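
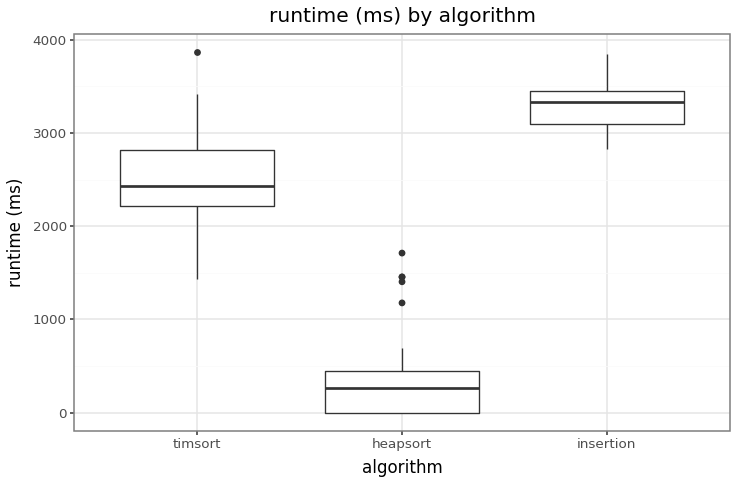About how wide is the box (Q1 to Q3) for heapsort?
≈ 500

Q3 ≈ 500, Q1 ≈ 0; IQR ≈ 500.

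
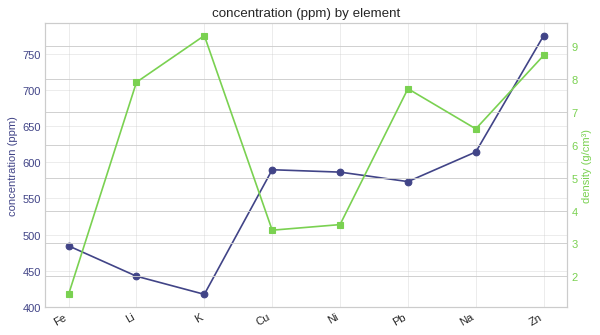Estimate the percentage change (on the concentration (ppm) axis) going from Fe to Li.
≈ -10%

Fe ≈ 500, Li ≈ 450; (450 − 500) / 500 ≈ -10%.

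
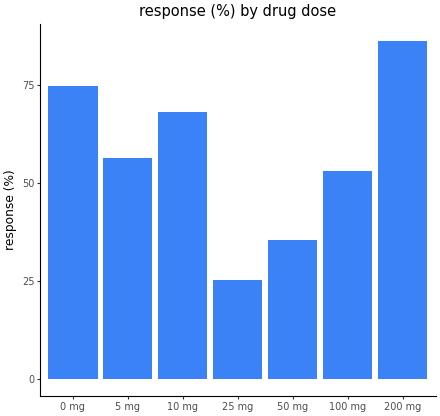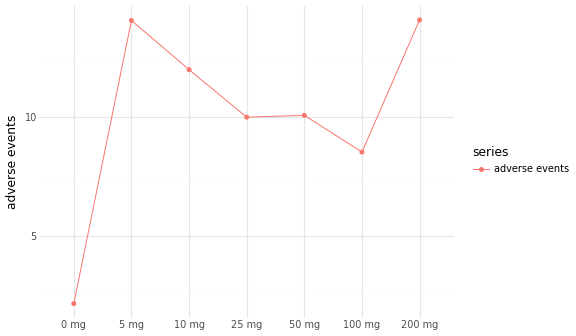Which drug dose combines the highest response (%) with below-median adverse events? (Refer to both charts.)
0 mg

Chart 2 median adverse events ≈ 10; below-median drug doses: 0 mg, 25 mg, 100 mg. Among those, 0 mg has the highest response (%) (≈ 70).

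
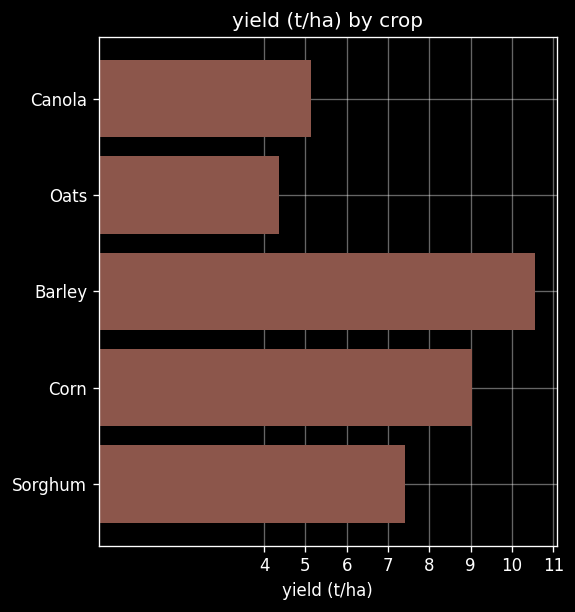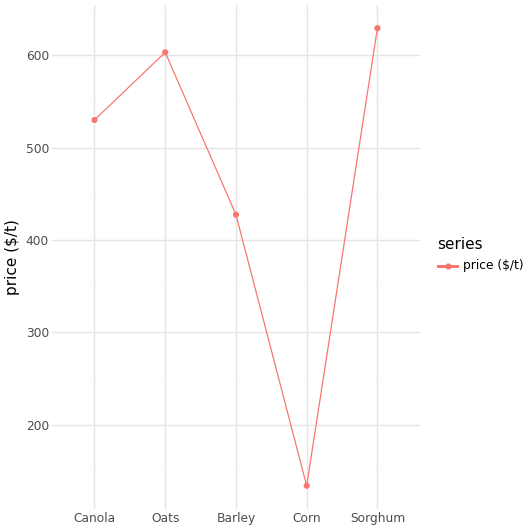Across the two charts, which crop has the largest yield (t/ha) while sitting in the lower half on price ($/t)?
Chart 2 median price ($/t) ≈ 500; below-median crops: Barley, Corn. Among those, Barley has the highest yield (t/ha) (≈ 11).

Barley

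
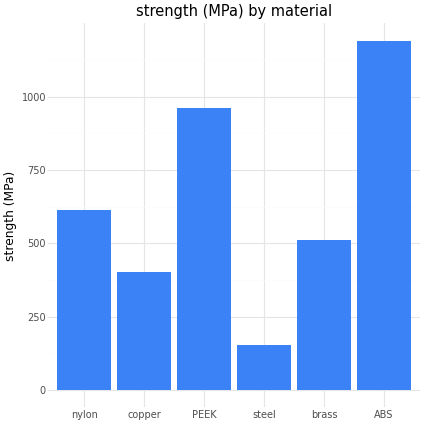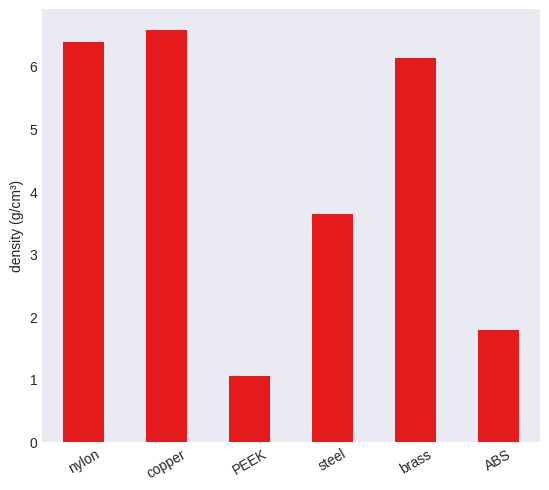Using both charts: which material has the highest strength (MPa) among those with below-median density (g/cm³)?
Chart 2 median density (g/cm³) ≈ 5; below-median materials: PEEK, steel, ABS. Among those, ABS has the highest strength (MPa) (≈ 1200).

ABS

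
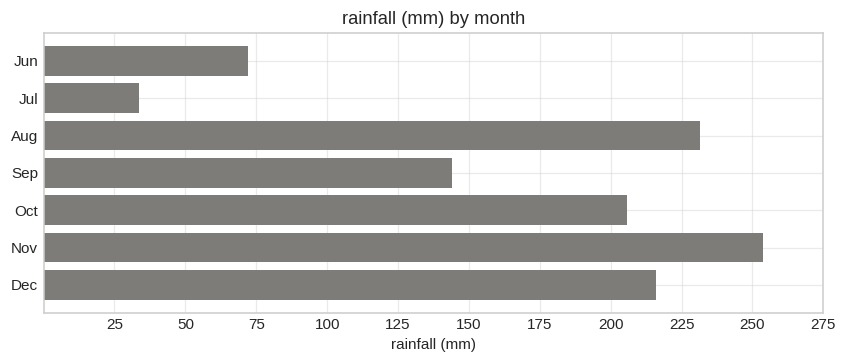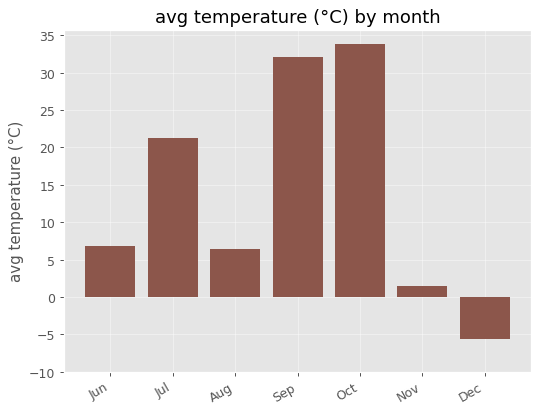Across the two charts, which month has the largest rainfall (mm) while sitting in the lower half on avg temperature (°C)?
Chart 2 median avg temperature (°C) ≈ 5; below-median months: Aug, Nov, Dec. Among those, Nov has the highest rainfall (mm) (≈ 250).

Nov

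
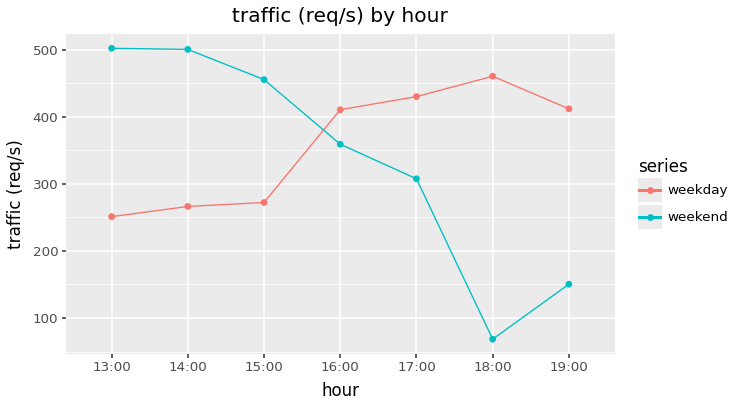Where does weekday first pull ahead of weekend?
16:00

15:00: weekday ≈ 250 vs weekend ≈ 450 (not yet); 16:00: weekday ≈ 400 vs weekend ≈ 350 (first crossover).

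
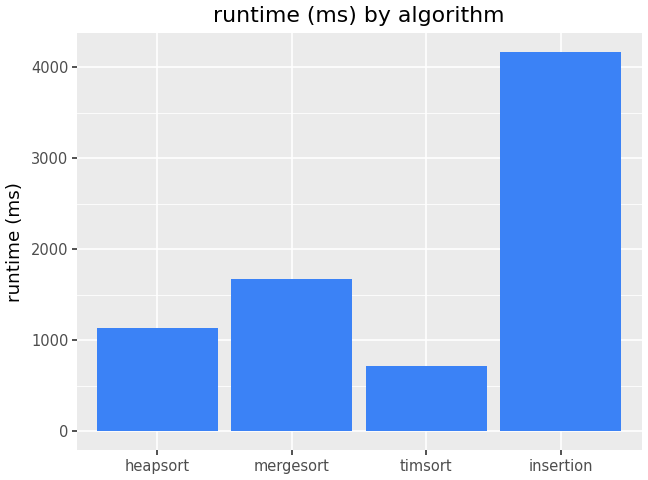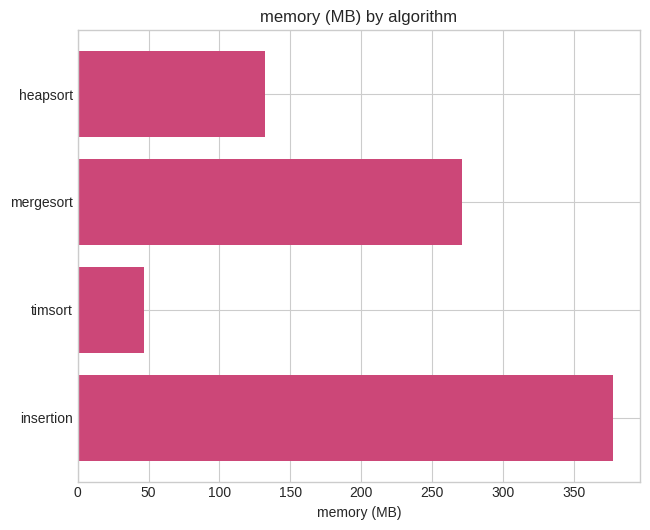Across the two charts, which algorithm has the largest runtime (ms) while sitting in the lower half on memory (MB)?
heapsort

Chart 2 median memory (MB) ≈ 200; below-median algorithms: heapsort, timsort. Among those, heapsort has the highest runtime (ms) (≈ 1000).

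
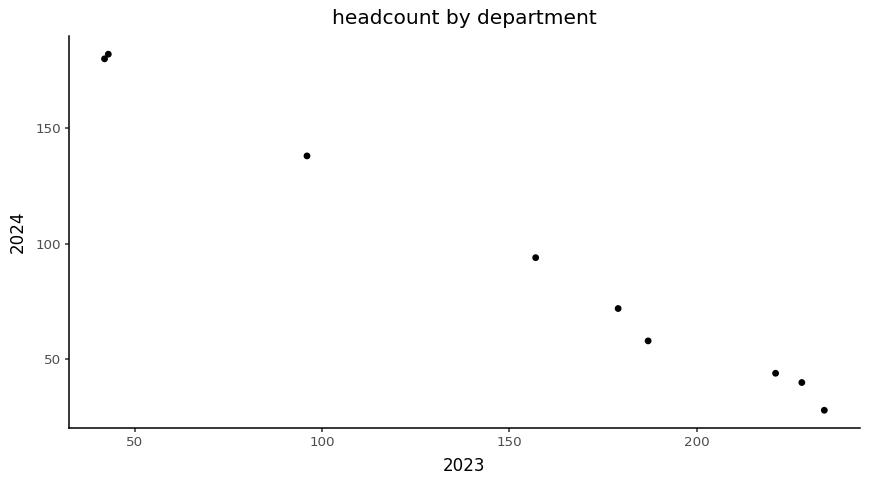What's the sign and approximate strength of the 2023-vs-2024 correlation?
negative, strong

Points are negatively correlated; strong (|r| ≈ 1.0).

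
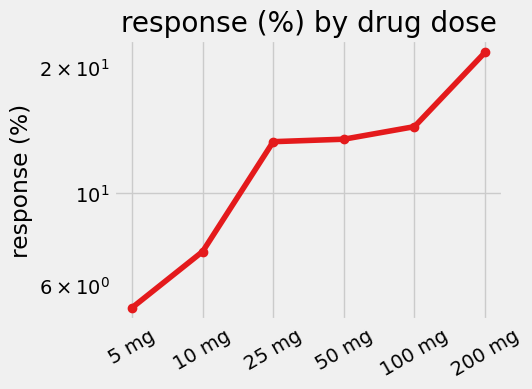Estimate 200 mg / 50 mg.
≈ 1.57×

200 mg ≈ 22, 50 mg ≈ 14; 22/14 ≈ 1.57.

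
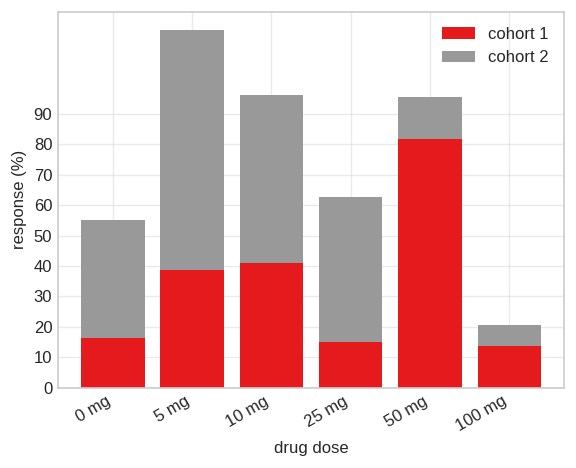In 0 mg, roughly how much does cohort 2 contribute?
cohort 2 top ≈ 60, bottom ≈ 20; segment ≈ 40.

≈ 40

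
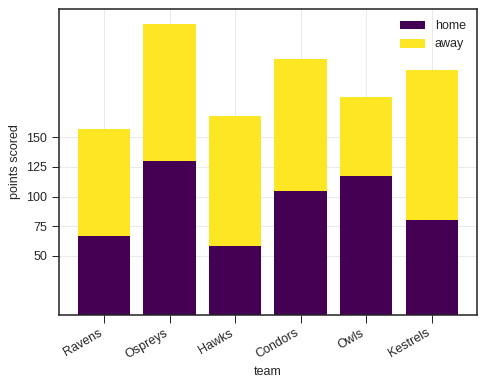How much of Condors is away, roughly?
≈ 125

away top ≈ 225, bottom ≈ 100; segment ≈ 125.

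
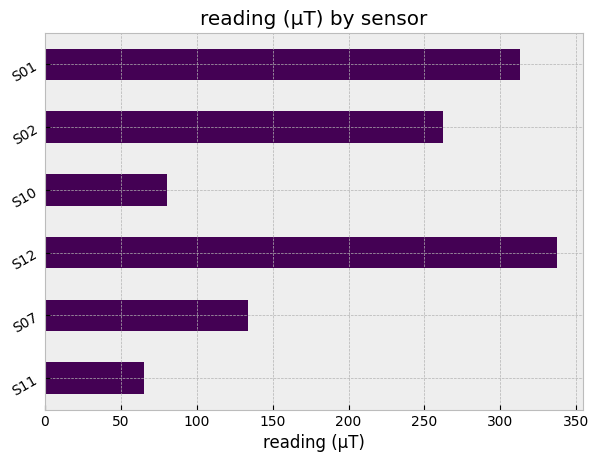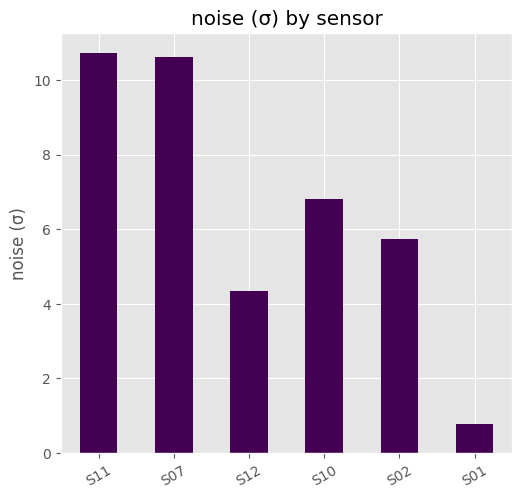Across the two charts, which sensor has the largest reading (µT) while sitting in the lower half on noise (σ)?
Chart 2 median noise (σ) ≈ 6; below-median sensors: S12, S02, S01. Among those, S12 has the highest reading (µT) (≈ 350).

S12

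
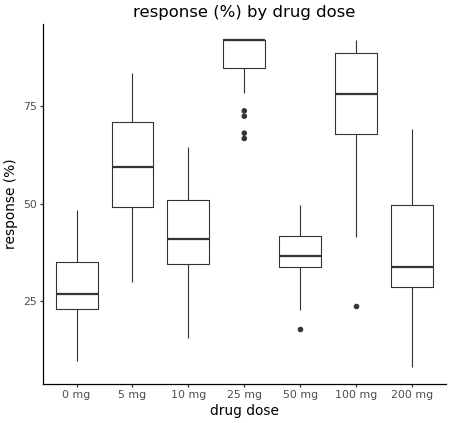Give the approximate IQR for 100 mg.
≈ 20

Q3 ≈ 90, Q1 ≈ 70; IQR ≈ 20.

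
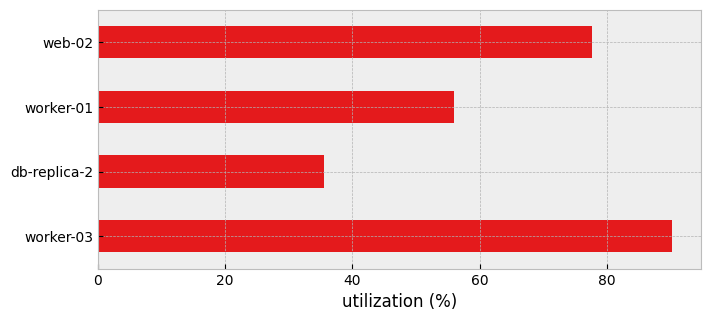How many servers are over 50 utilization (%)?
Above 50: worker-03, worker-01, web-02.

3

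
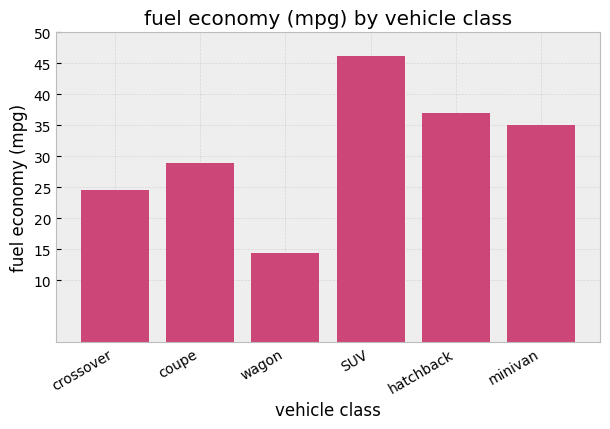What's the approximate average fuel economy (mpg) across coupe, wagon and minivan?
≈ 27

(30 + 15 + 35) / 3 ≈ 27.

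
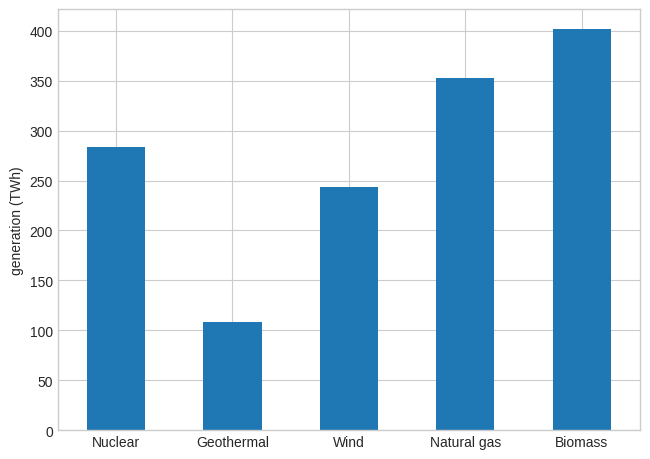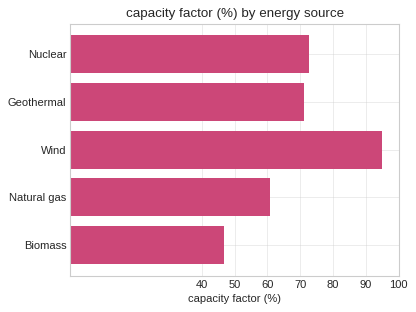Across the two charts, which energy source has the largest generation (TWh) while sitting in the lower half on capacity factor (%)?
Chart 2 median capacity factor (%) ≈ 70; below-median energy sources: Natural gas, Biomass. Among those, Biomass has the highest generation (TWh) (≈ 400).

Biomass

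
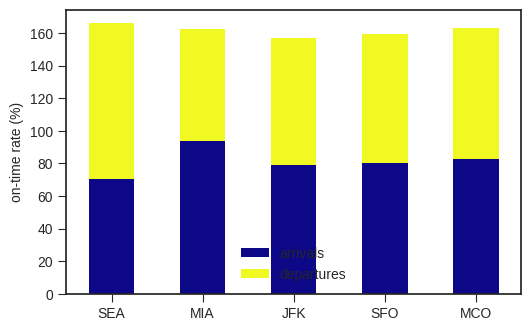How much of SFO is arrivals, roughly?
arrivals top ≈ 80, bottom ≈ 0; segment ≈ 80.

≈ 80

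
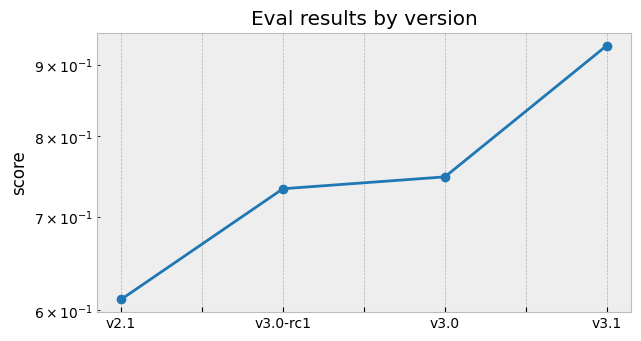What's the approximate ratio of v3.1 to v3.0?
≈ 1.27×

v3.1 ≈ 0.95, v3.0 ≈ 0.75; 0.95/0.75 ≈ 1.27.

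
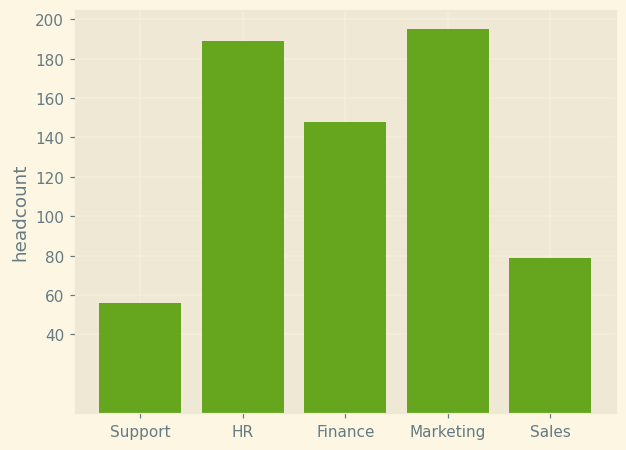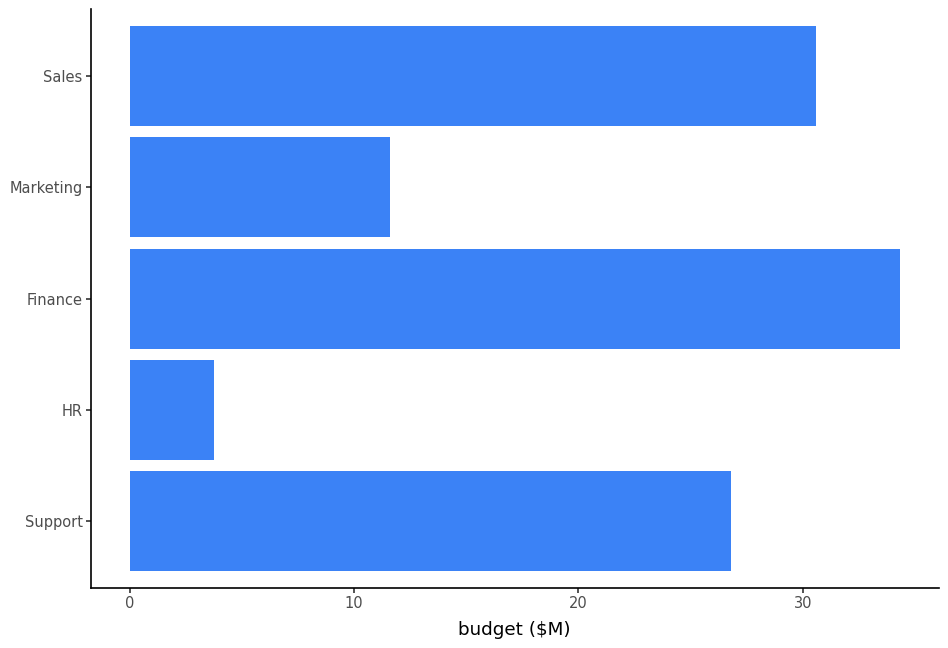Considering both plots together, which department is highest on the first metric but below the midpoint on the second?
Marketing

Chart 2 median budget ($M) ≈ 25; below-median departments: HR, Marketing. Among those, Marketing has the highest headcount (≈ 200).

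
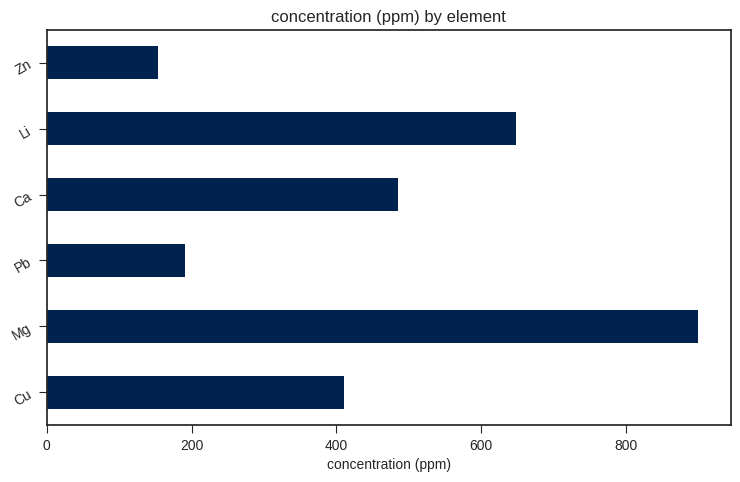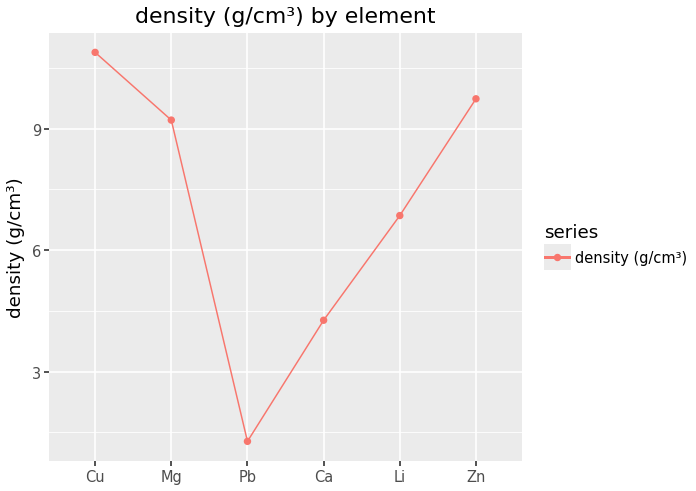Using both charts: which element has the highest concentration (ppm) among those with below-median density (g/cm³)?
Chart 2 median density (g/cm³) ≈ 8; below-median elements: Pb, Ca, Li. Among those, Li has the highest concentration (ppm) (≈ 600).

Li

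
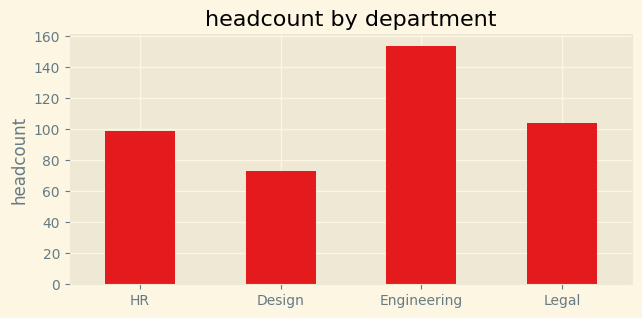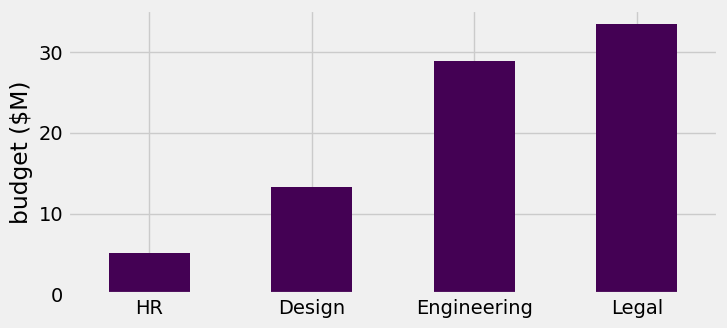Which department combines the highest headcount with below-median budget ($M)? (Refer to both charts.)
Chart 2 median budget ($M) ≈ 20; below-median departments: HR, Design. Among those, HR has the highest headcount (≈ 100).

HR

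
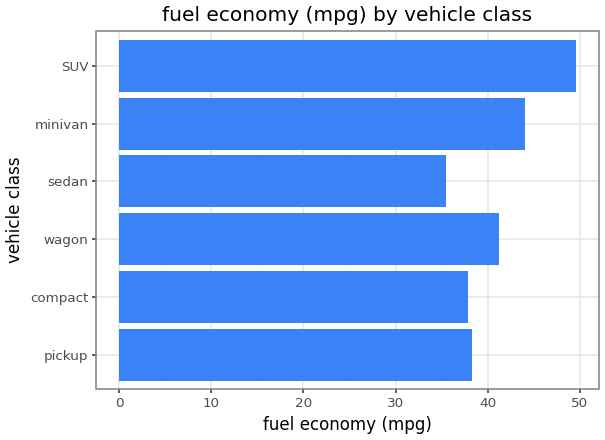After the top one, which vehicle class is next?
Top 3: SUV ≈ 50, minivan ≈ 45, wagon ≈ 40.

minivan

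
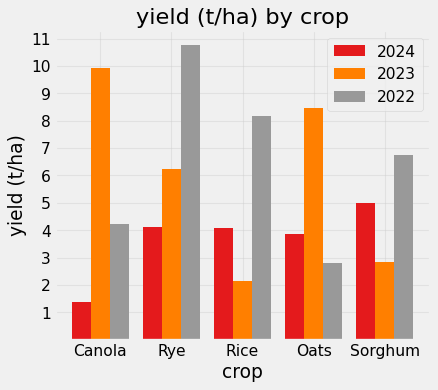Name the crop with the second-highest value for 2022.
Top 3 for 2022: Rye ≈ 11, Rice ≈ 8, Sorghum ≈ 7.

Rice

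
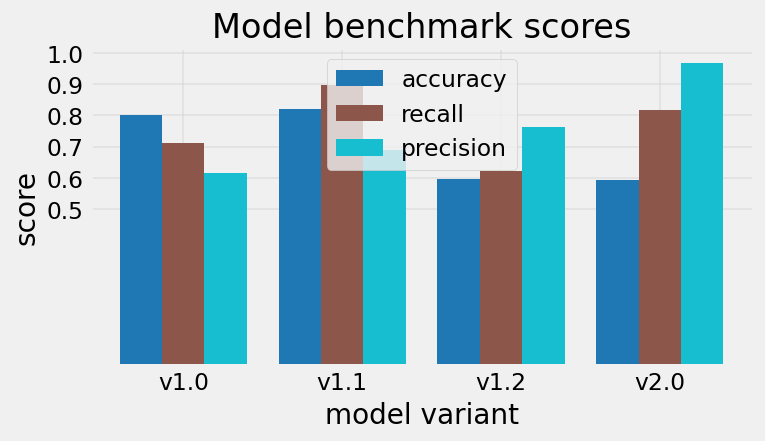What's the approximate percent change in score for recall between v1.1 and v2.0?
≈ -11.1%

v1.1 ≈ 0.9, v2.0 ≈ 0.8; (0.8 − 0.9) / 0.9 ≈ -11.1%.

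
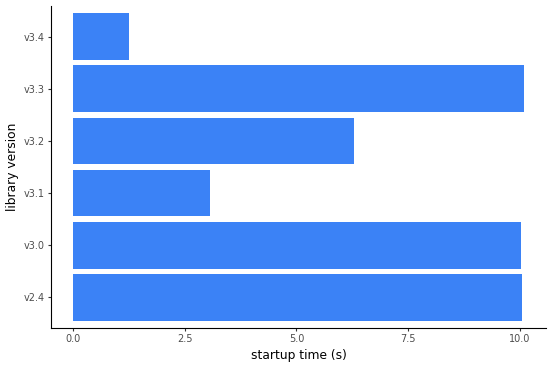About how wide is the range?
Max v3.3 ≈ 10, min v3.4 ≈ 1; range ≈ 9.

≈ 9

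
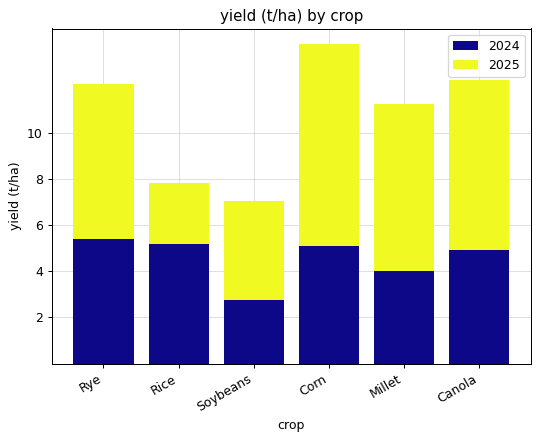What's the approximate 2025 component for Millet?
≈ 8

2025 top ≈ 12, bottom ≈ 4; segment ≈ 8.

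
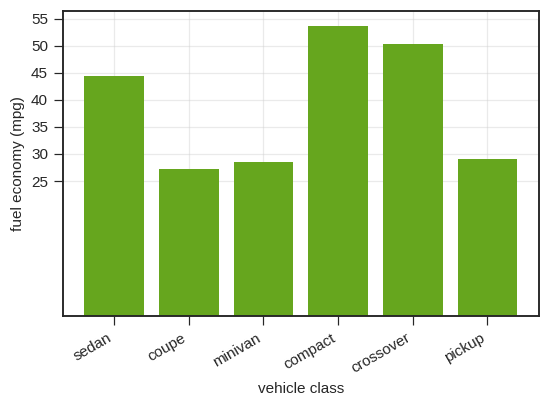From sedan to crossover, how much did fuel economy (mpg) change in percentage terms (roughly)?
≈ +11.1%

sedan ≈ 45, crossover ≈ 50; (50 − 45) / 45 ≈ +11.1%.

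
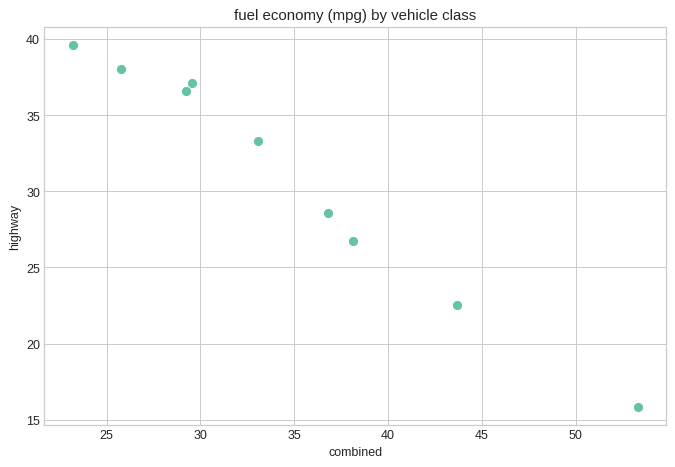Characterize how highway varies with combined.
negative, strong

Points are negatively correlated; strong (|r| ≈ 1.0).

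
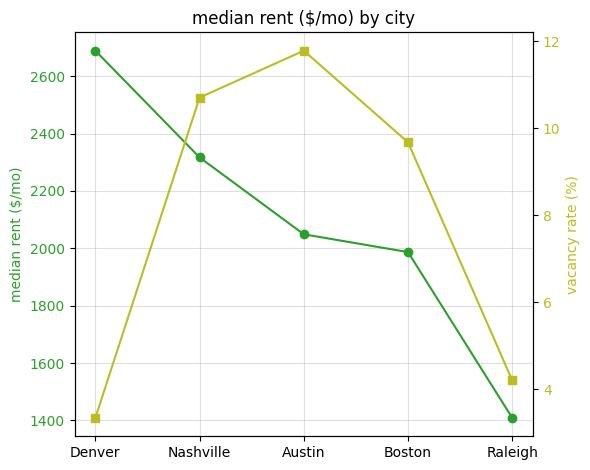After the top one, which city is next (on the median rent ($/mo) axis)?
Nashville

Top 3 (on the median rent ($/mo) axis): Denver ≈ 2600, Nashville ≈ 2400, Austin ≈ 2000.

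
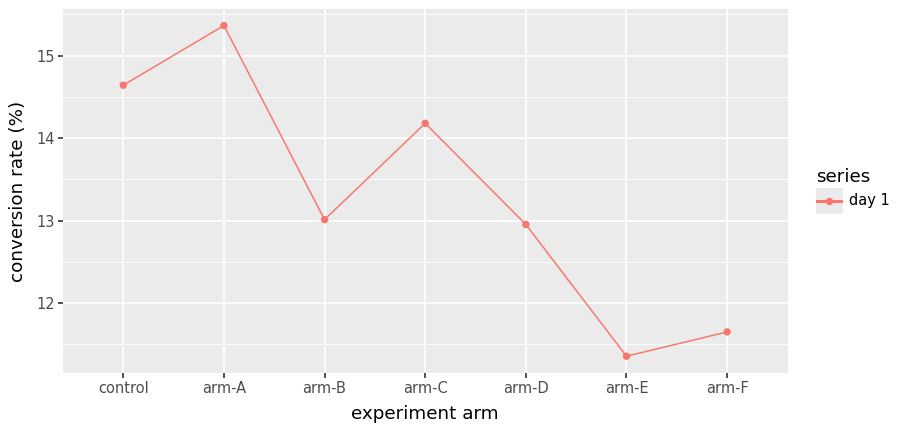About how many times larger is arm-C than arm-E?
≈ 1.22×

arm-C ≈ 14.0, arm-E ≈ 11.5; 14.0/11.5 ≈ 1.22.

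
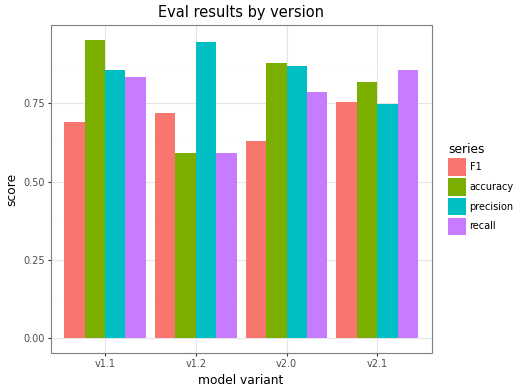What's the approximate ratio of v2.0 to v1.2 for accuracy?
≈ 1.5×

v2.0 ≈ 0.9, v1.2 ≈ 0.6; 0.9/0.6 ≈ 1.5.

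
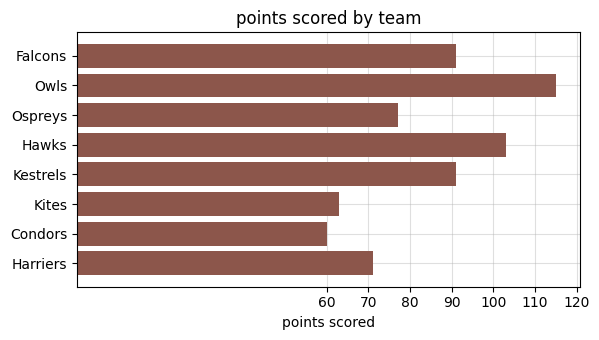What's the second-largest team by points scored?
Top 3: Owls ≈ 120, Hawks ≈ 100, Kestrels ≈ 90.

Hawks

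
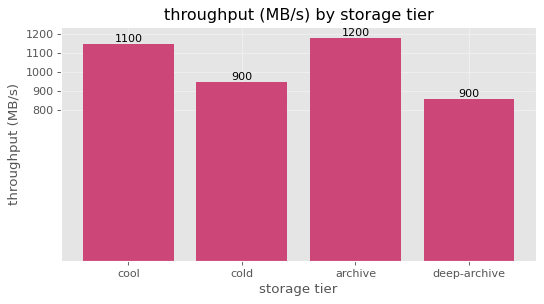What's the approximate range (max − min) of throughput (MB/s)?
Max archive ≈ 1200, min deep-archive ≈ 900; range ≈ 300.

≈ 300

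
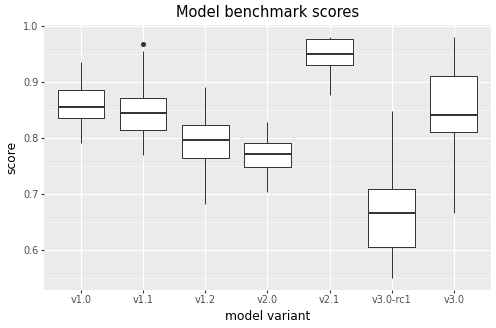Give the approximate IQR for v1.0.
Q3 ≈ 0.90, Q1 ≈ 0.85; IQR ≈ 0.05.

≈ 0.05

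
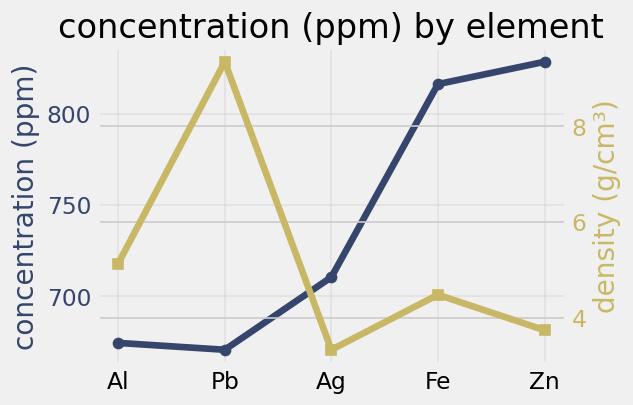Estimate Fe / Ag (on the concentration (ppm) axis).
≈ 1.14×

Fe ≈ 820, Ag ≈ 720; 820/720 ≈ 1.14.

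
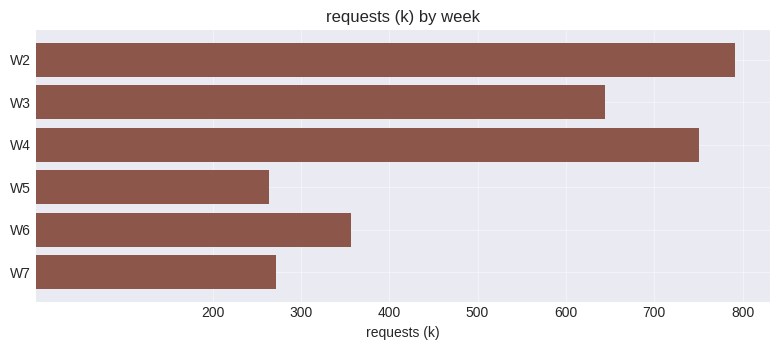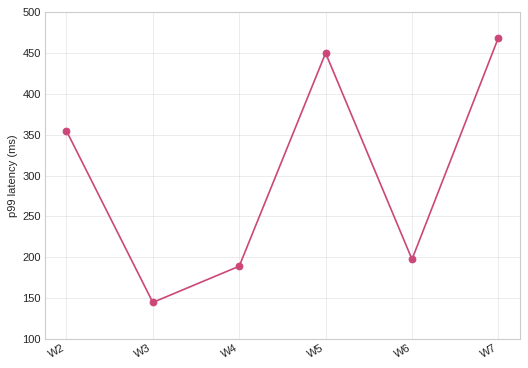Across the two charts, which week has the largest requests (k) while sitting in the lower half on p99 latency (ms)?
Chart 2 median p99 latency (ms) ≈ 300; below-median weeks: W3, W4, W6. Among those, W4 has the highest requests (k) (≈ 800).

W4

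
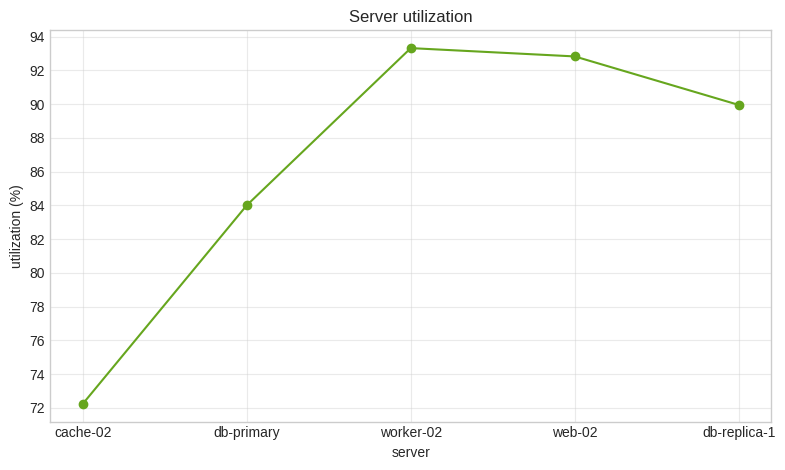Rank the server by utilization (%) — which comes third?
db-replica-1

Top 4: worker-02 ≈ 94, web-02 ≈ 92, db-replica-1 ≈ 90, db-primary ≈ 84.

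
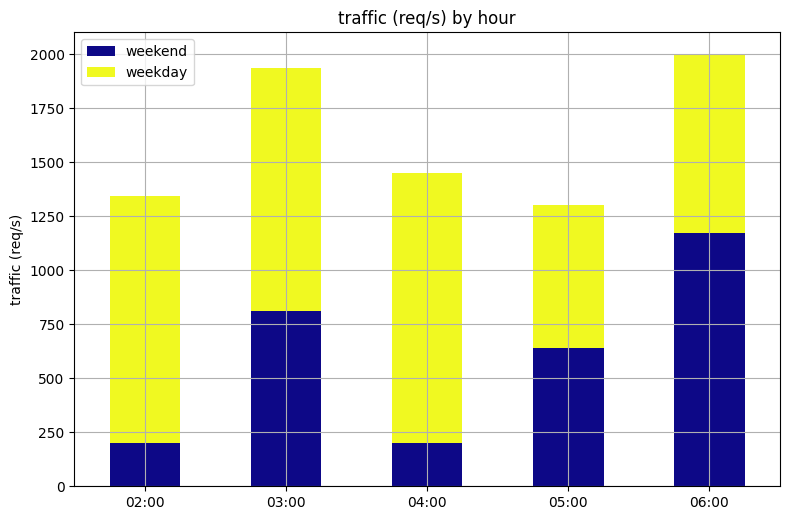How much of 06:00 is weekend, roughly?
≈ 1200

weekend top ≈ 1200, bottom ≈ 0; segment ≈ 1200.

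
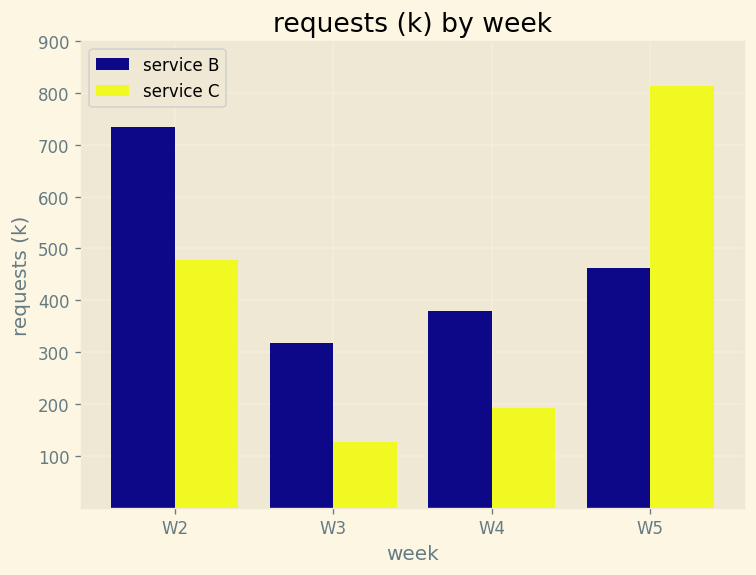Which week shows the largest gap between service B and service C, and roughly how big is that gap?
W5, ≈ 300 k

W5: service B ≈ 500, service C ≈ 800 → gap ≈ 300. Next-largest (W2) is only ≈ 200.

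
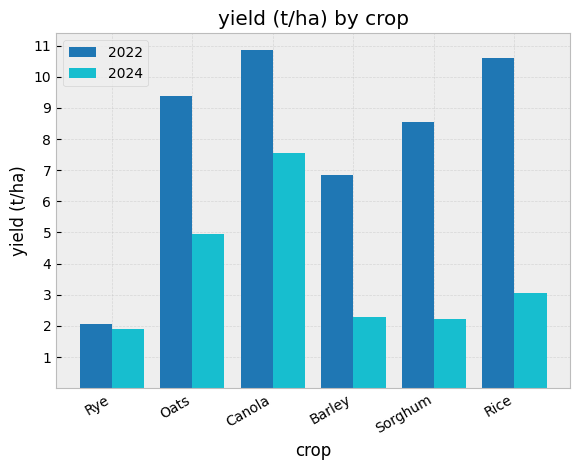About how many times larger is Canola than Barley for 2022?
≈ 1.57×

Canola ≈ 11, Barley ≈ 7; 11/7 ≈ 1.57.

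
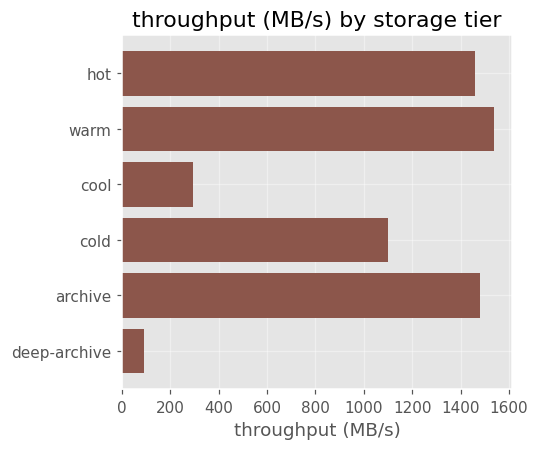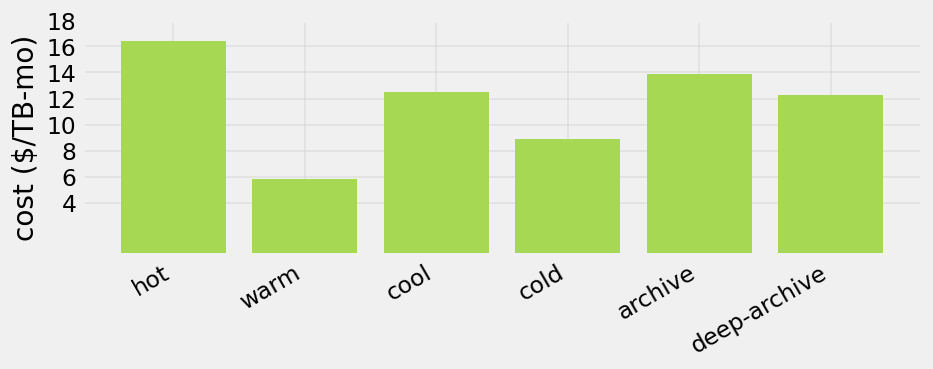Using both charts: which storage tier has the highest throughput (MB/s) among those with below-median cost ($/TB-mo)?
warm

Chart 2 median cost ($/TB-mo) ≈ 12; below-median storage tiers: warm, cold, deep-archive. Among those, warm has the highest throughput (MB/s) (≈ 1600).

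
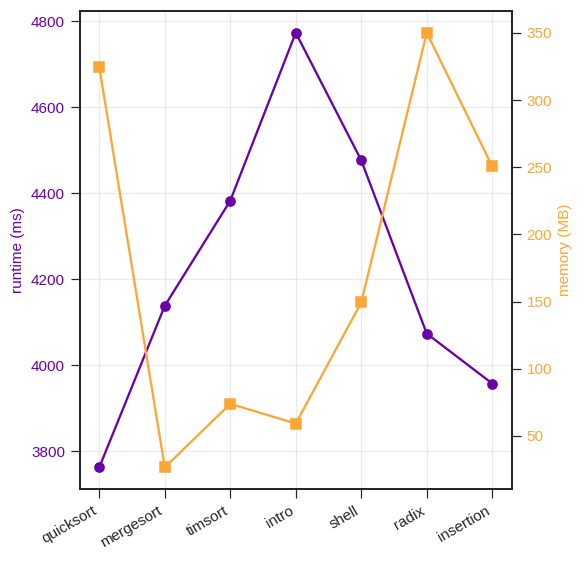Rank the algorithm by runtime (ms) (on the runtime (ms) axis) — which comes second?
shell

Top 3 (on the runtime (ms) axis): intro ≈ 4800, shell ≈ 4500, timsort ≈ 4400.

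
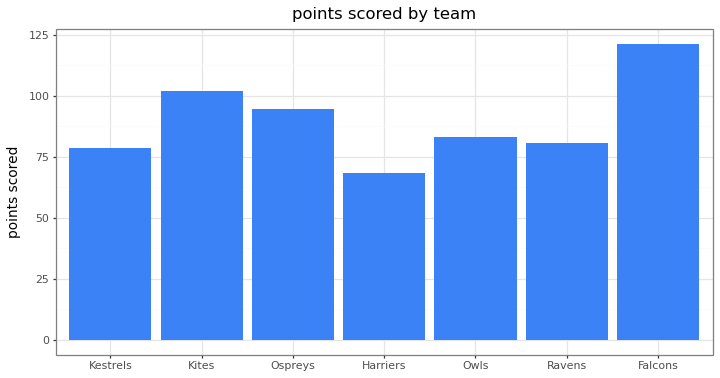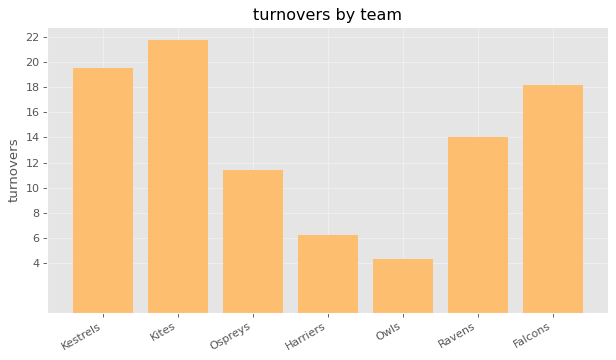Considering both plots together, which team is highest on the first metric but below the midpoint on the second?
Chart 2 median turnovers ≈ 14; below-median teams: Ospreys, Harriers, Owls. Among those, Ospreys has the highest points scored (≈ 100).

Ospreys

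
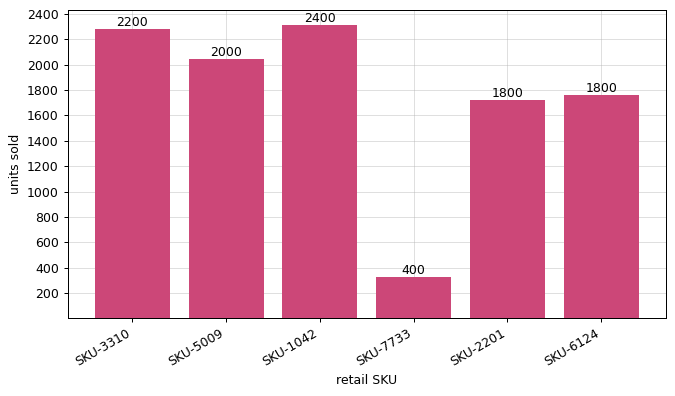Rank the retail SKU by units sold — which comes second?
Top 3: SKU-1042 ≈ 2400, SKU-3310 ≈ 2200, SKU-5009 ≈ 2000.

SKU-3310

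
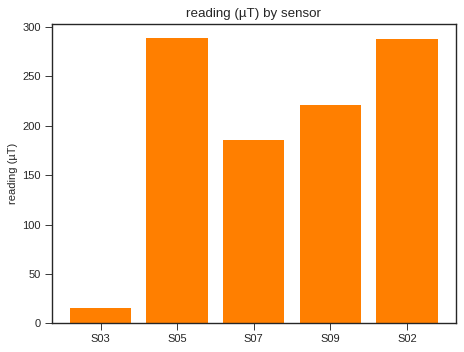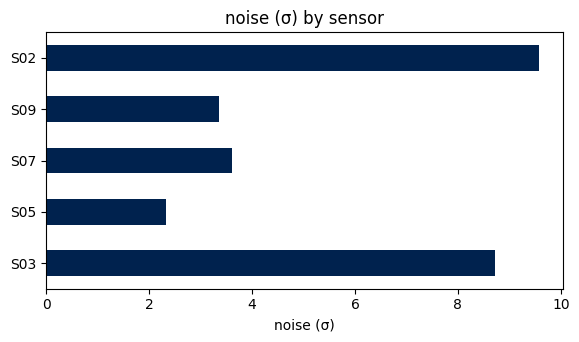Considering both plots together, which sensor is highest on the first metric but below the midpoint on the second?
Chart 2 median noise (σ) ≈ 4; below-median sensors: S05, S09. Among those, S05 has the highest reading (µT) (≈ 300).

S05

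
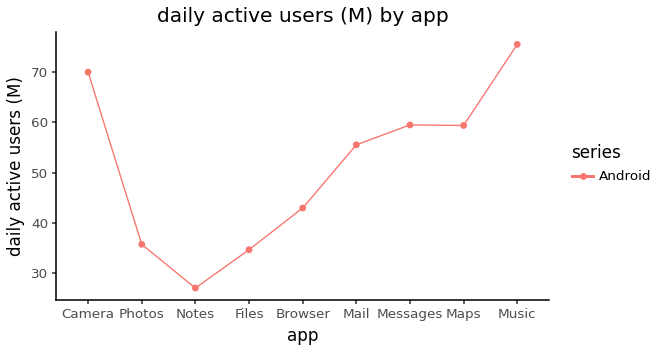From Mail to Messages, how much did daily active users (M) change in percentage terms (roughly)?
≈ +9.1%

Mail ≈ 55, Messages ≈ 60; (60 − 55) / 55 ≈ +9.1%.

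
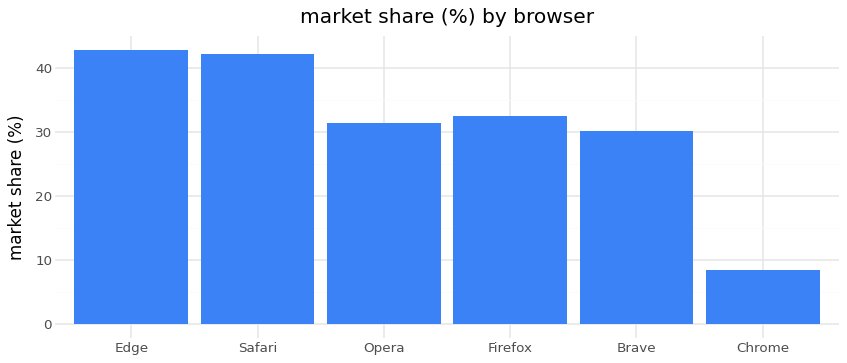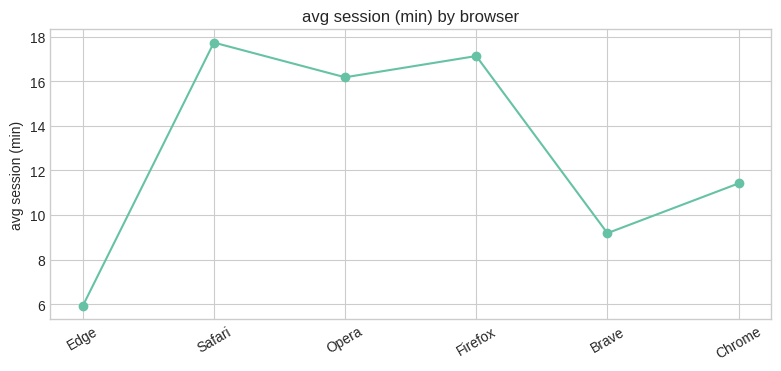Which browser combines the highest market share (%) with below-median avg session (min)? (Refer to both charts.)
Chart 2 median avg session (min) ≈ 14; below-median browsers: Edge, Brave, Chrome. Among those, Edge has the highest market share (%) (≈ 45).

Edge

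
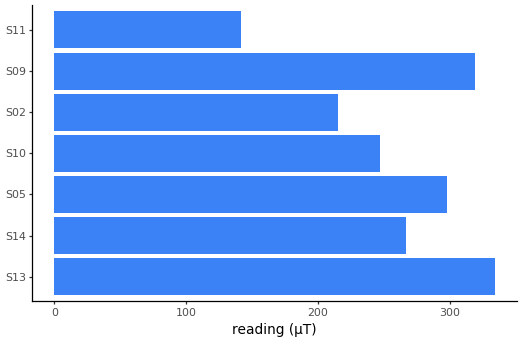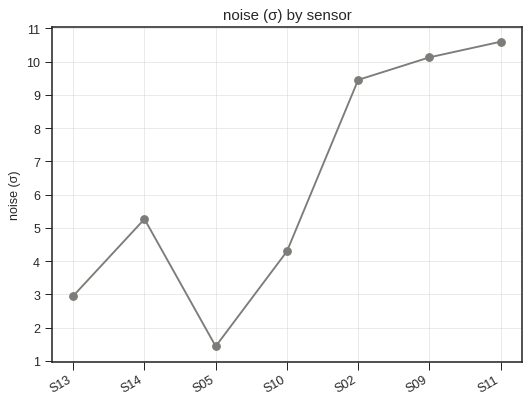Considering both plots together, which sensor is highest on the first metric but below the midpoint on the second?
S13

Chart 2 median noise (σ) ≈ 5; below-median sensors: S13, S05, S10. Among those, S13 has the highest reading (µT) (≈ 350).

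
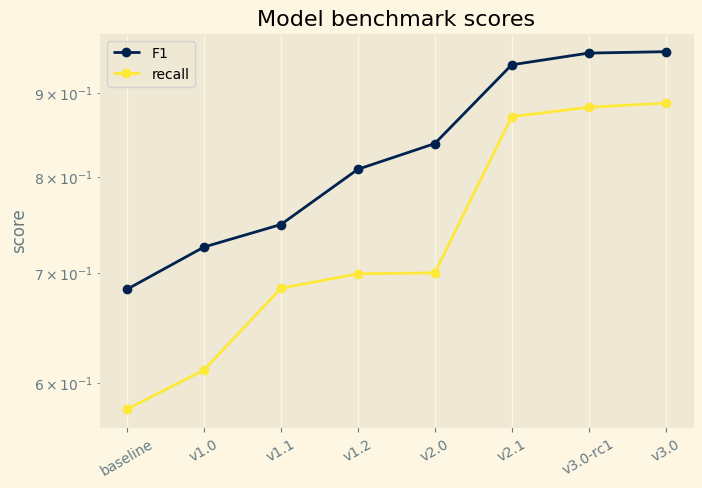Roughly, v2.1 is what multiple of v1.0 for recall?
≈ 1.42×

v2.1 ≈ 0.85, v1.0 ≈ 0.60; 0.85/0.60 ≈ 1.42.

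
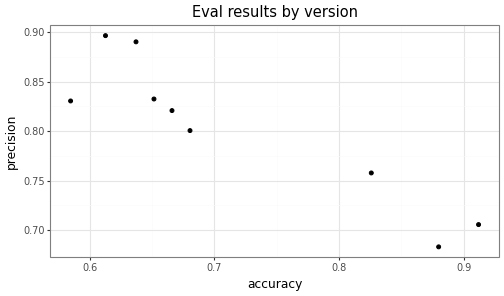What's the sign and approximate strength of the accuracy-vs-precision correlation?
negative, strong

Points are negatively correlated; strong (|r| ≈ 0.9).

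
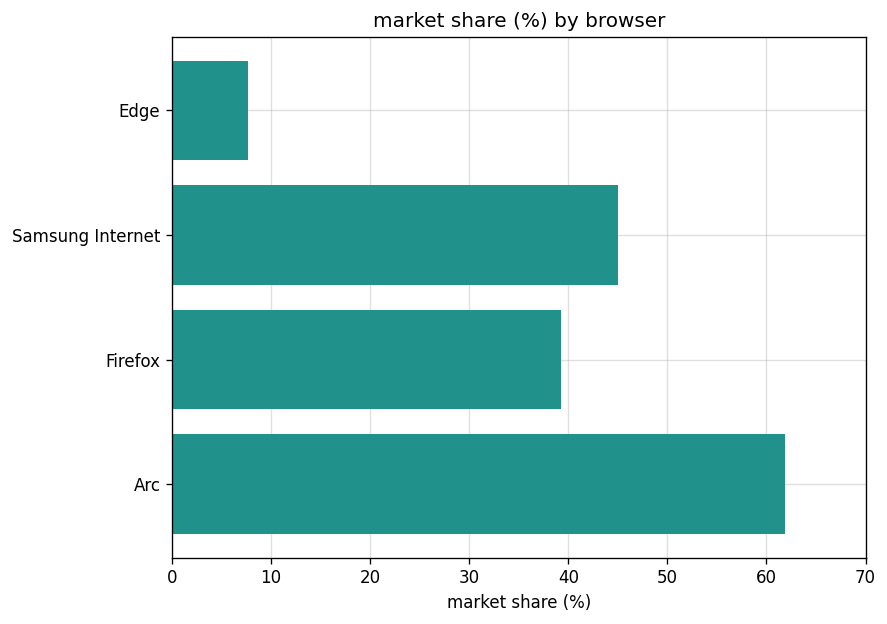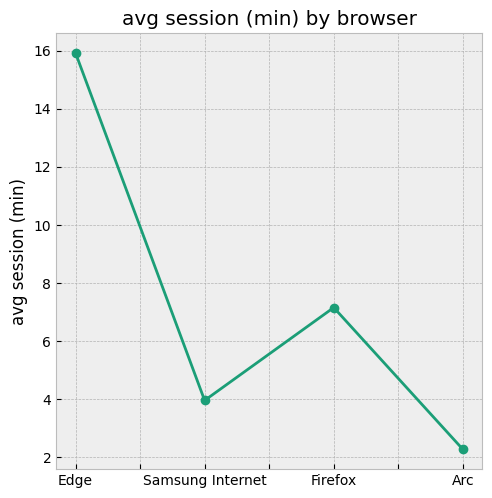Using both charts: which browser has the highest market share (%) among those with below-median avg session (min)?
Arc

Chart 2 median avg session (min) ≈ 6; below-median browsers: Samsung Internet, Arc. Among those, Arc has the highest market share (%) (≈ 60).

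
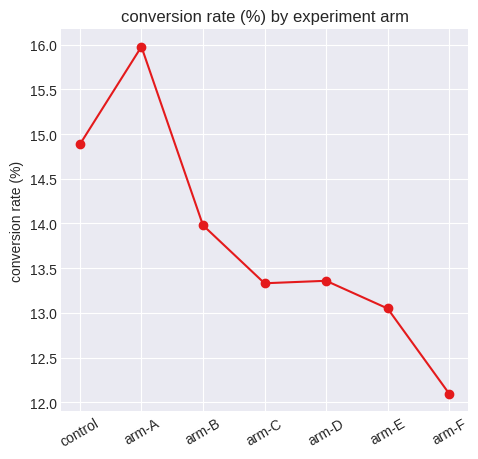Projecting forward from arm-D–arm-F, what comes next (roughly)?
≈ 11.25

Last three: 13.5, 13.0, 12.0 → slope ≈ -0.75/step → next ≈ 11.25.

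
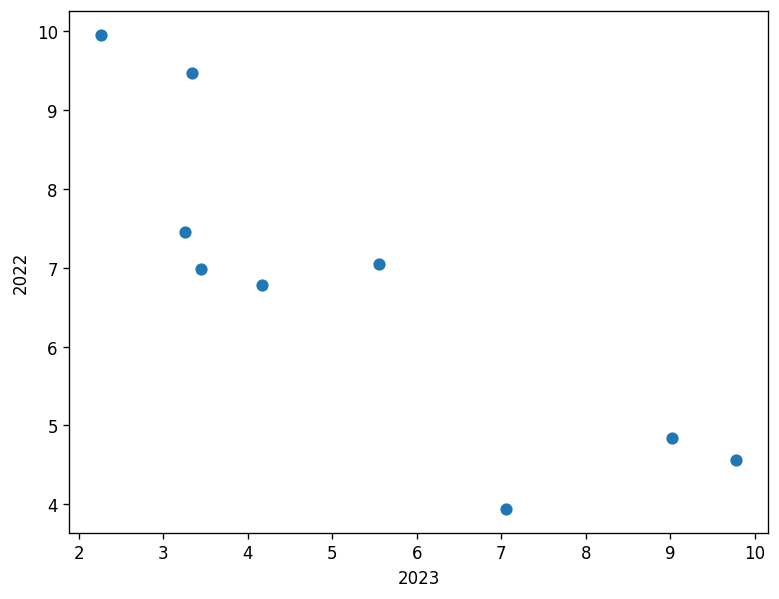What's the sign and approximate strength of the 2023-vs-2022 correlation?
Points are negatively correlated; strong (|r| ≈ 0.9).

negative, strong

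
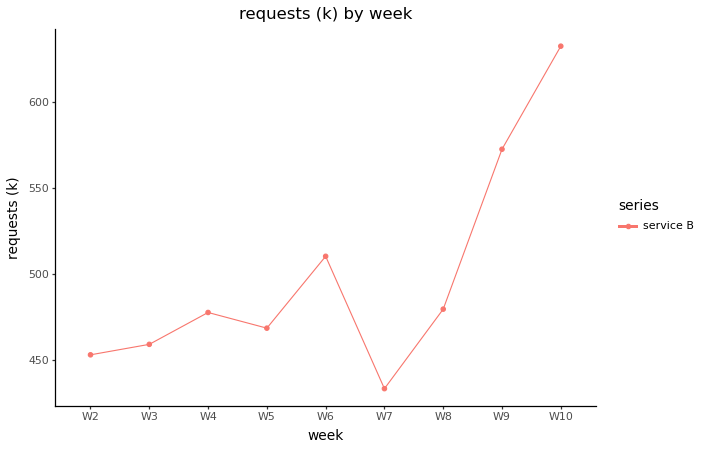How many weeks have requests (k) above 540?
2

Above 540: W9, W10.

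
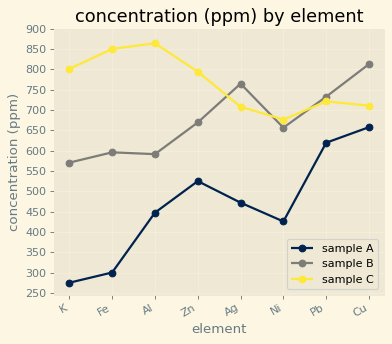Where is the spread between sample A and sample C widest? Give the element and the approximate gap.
Fe, ≈ 550 ppm

Fe: sample A ≈ 300, sample C ≈ 850 → gap ≈ 550. Next-largest (K) is only ≈ 500.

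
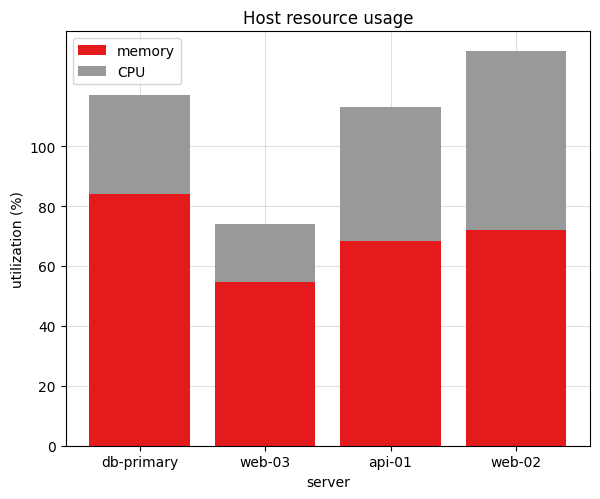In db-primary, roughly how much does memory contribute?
memory top ≈ 80, bottom ≈ 0; segment ≈ 80.

≈ 80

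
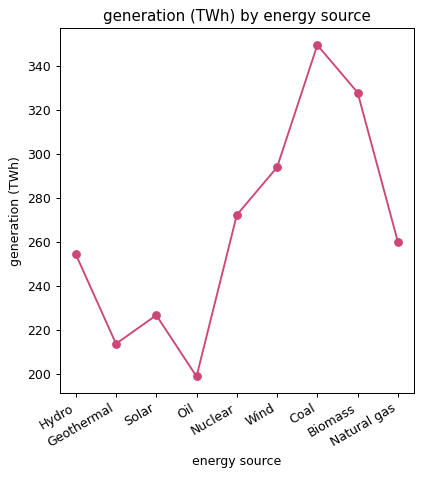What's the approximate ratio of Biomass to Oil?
Biomass ≈ 320, Oil ≈ 200; 320/200 ≈ 1.6.

≈ 1.6×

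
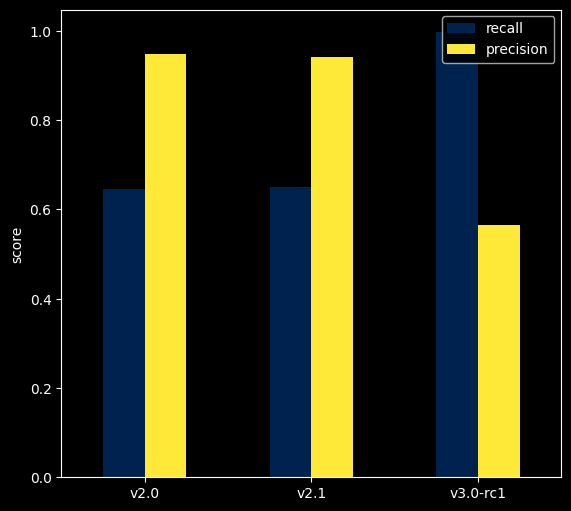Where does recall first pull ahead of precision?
v2.1: recall ≈ 0.6 vs precision ≈ 0.9 (not yet); v3.0-rc1: recall ≈ 1.0 vs precision ≈ 0.6 (first crossover).

v3.0-rc1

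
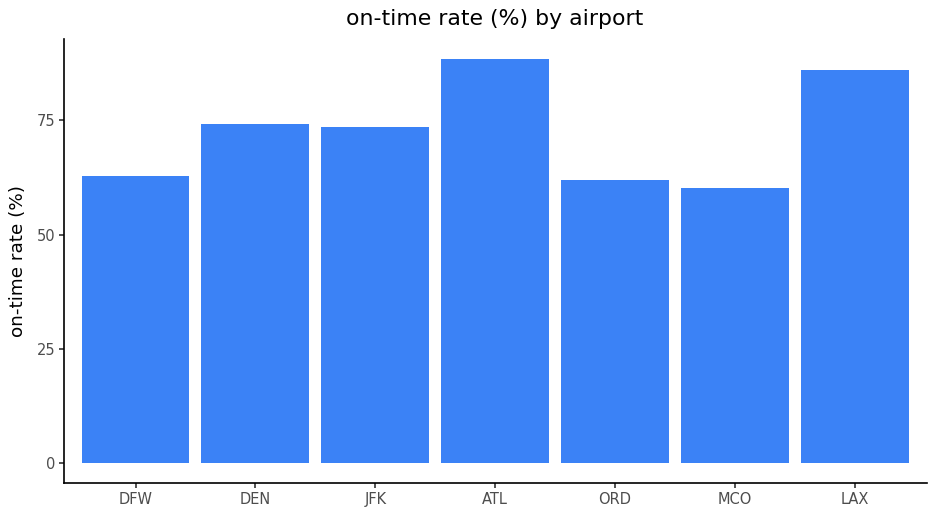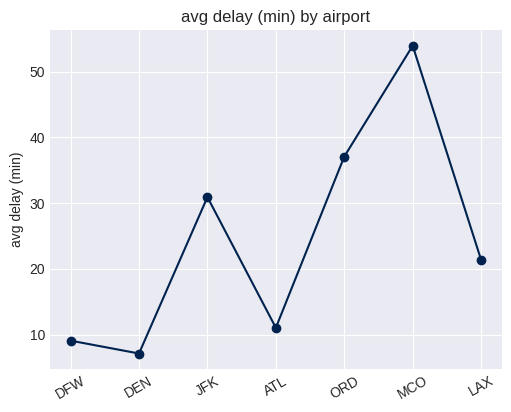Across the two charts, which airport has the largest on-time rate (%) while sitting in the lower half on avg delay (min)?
ATL

Chart 2 median avg delay (min) ≈ 20; below-median airports: DFW, DEN, ATL. Among those, ATL has the highest on-time rate (%) (≈ 90).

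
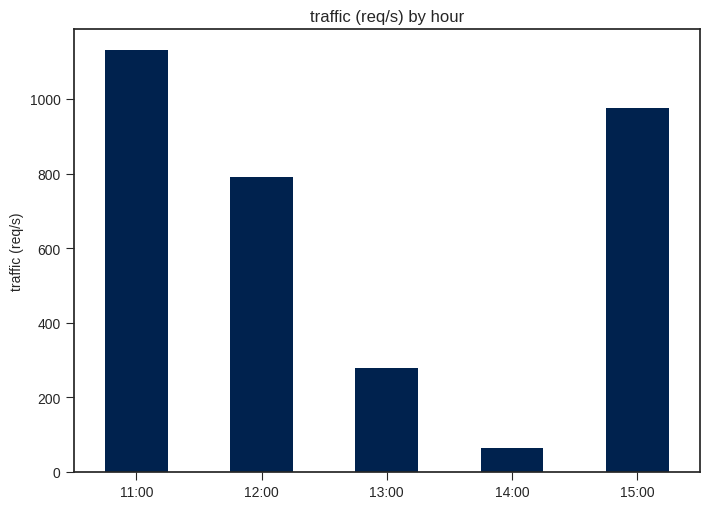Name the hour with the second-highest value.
Top 3: 11:00 ≈ 1100, 15:00 ≈ 1000, 12:00 ≈ 800.

15:00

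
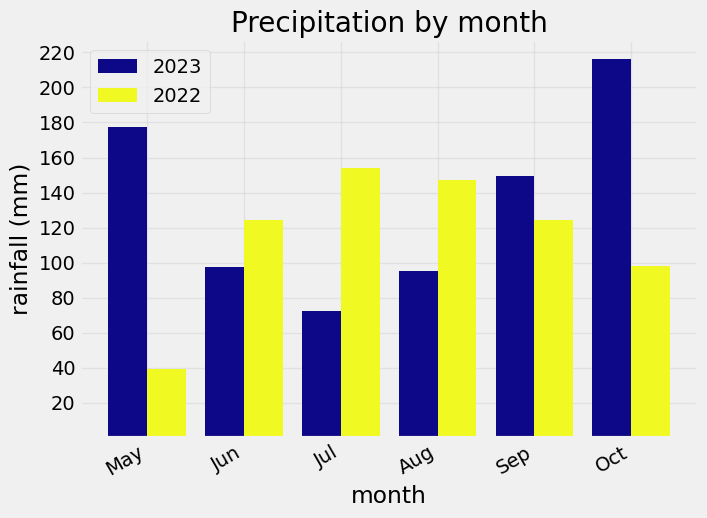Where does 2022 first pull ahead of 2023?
Jun

May: 2022 ≈ 40 vs 2023 ≈ 180 (not yet); Jun: 2022 ≈ 120 vs 2023 ≈ 100 (first crossover).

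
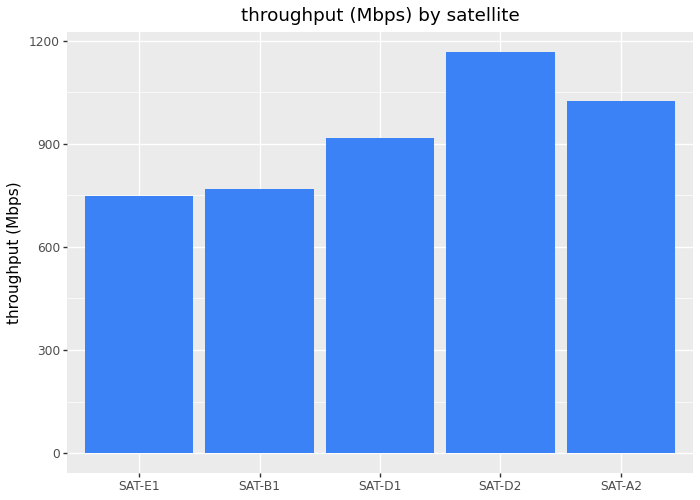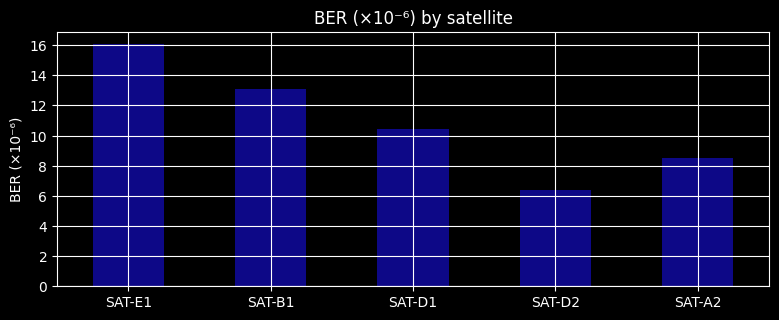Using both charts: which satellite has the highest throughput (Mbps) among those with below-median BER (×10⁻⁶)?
Chart 2 median BER (×10⁻⁶) ≈ 10; below-median satellites: SAT-D2, SAT-A2. Among those, SAT-D2 has the highest throughput (Mbps) (≈ 1200).

SAT-D2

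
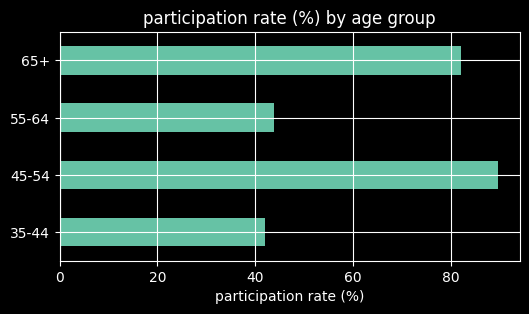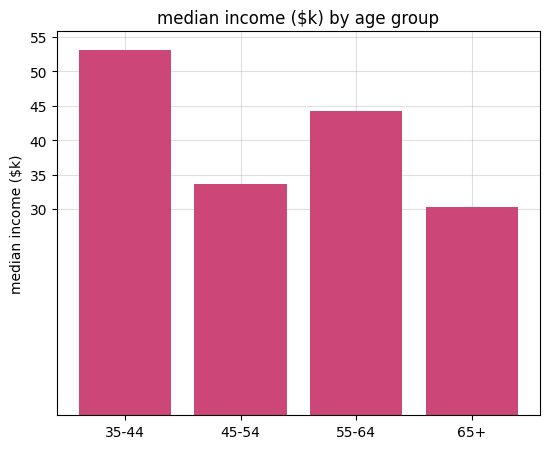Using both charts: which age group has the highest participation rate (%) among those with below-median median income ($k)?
Chart 2 median median income ($k) ≈ 40; below-median age groups: 45-54, 65+. Among those, 45-54 has the highest participation rate (%) (≈ 90).

45-54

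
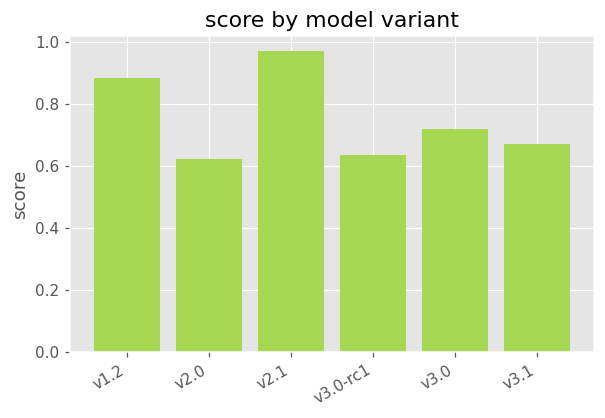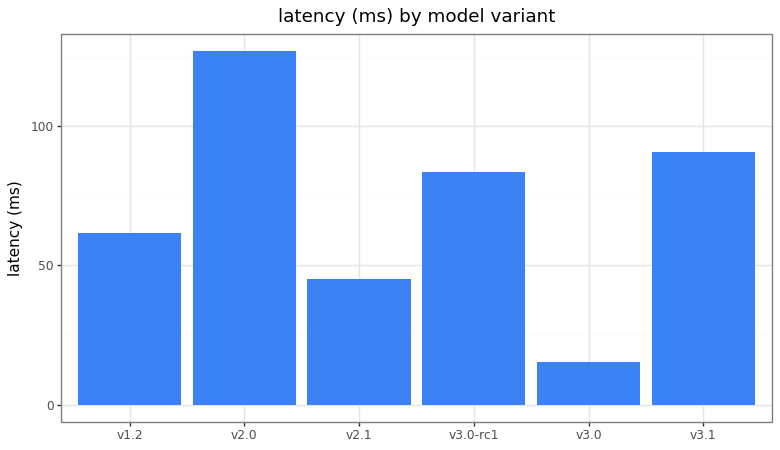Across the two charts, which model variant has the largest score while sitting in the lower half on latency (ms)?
v2.1

Chart 2 median latency (ms) ≈ 80; below-median model variants: v1.2, v2.1, v3.0. Among those, v2.1 has the highest score (≈ 1).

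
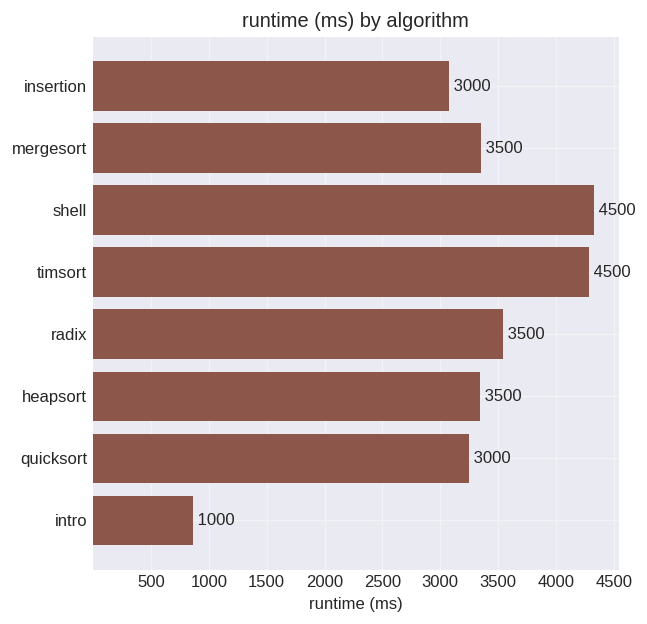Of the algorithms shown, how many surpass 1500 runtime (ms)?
7

Above 1500: insertion, mergesort, shell, timsort, radix, heapsort, quicksort.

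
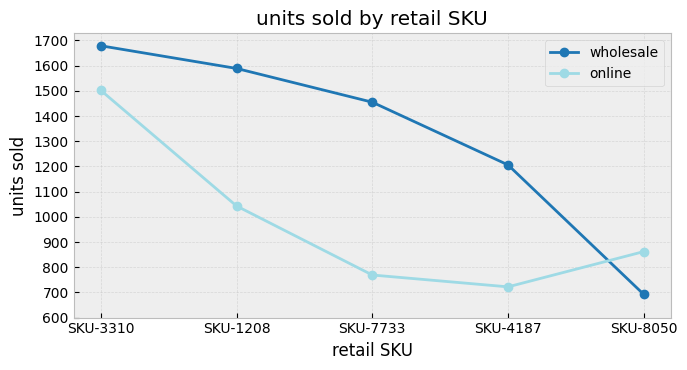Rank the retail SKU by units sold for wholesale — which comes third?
Top 4 for wholesale: SKU-3310 ≈ 1700, SKU-1208 ≈ 1600, SKU-7733 ≈ 1500, SKU-4187 ≈ 1200.

SKU-7733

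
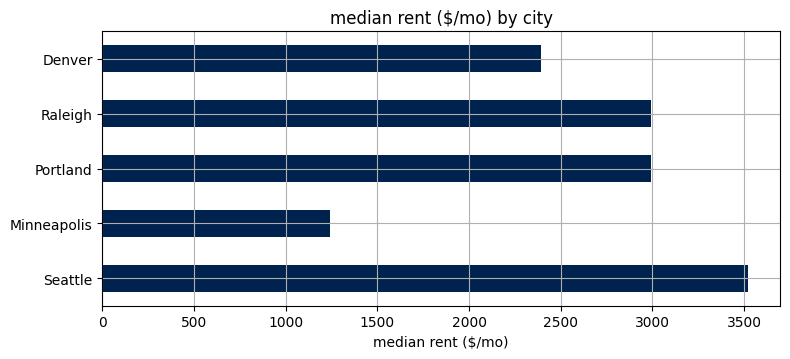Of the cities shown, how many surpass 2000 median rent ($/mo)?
4

Above 2000: Seattle, Portland, Raleigh, Denver.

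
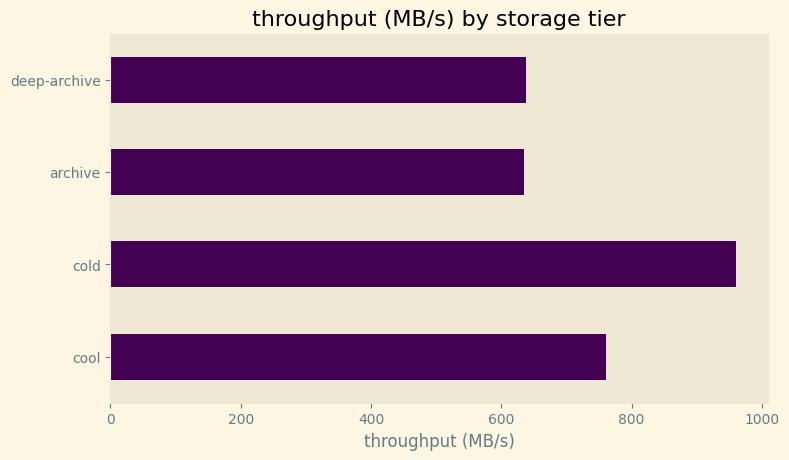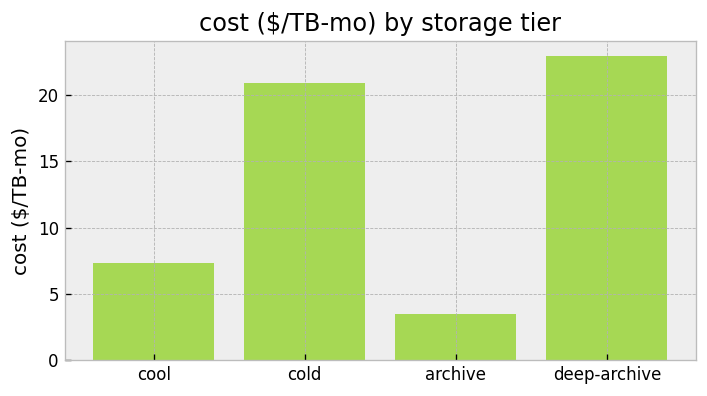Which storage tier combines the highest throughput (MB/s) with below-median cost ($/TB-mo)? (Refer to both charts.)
cool

Chart 2 median cost ($/TB-mo) ≈ 15; below-median storage tiers: cool, archive. Among those, cool has the highest throughput (MB/s) (≈ 800).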